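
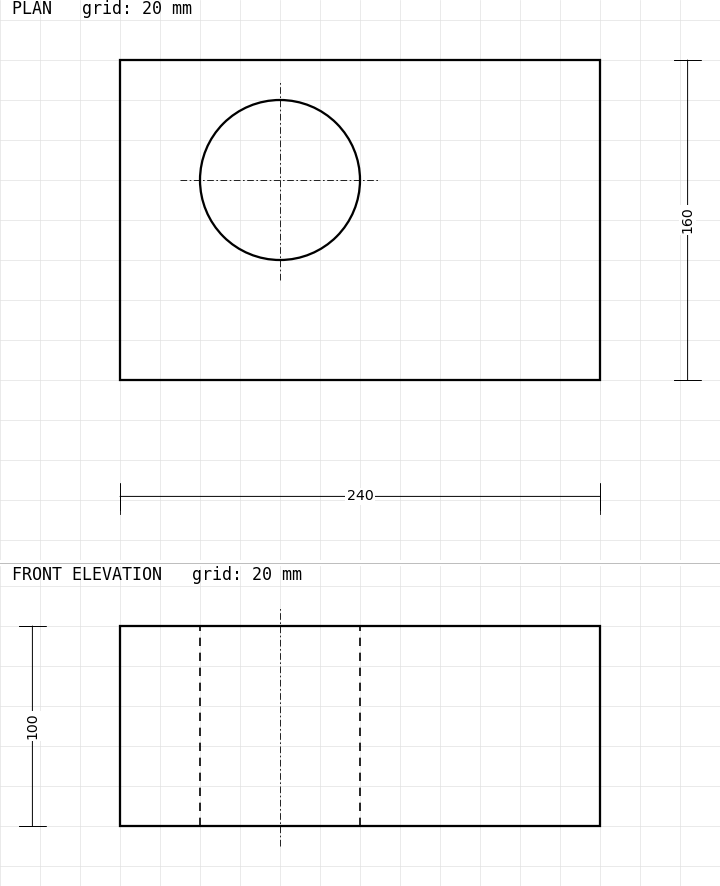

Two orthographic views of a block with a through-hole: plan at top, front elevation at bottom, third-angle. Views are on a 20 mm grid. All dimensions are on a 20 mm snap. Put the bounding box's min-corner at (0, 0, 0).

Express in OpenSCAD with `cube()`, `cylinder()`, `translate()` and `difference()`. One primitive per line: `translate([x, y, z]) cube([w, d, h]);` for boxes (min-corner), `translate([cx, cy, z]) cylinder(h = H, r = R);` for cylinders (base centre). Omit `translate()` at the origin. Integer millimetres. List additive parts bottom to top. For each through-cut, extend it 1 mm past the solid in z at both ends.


difference() {
  cube([240, 160, 100]);
  translate([80, 100, -1]) cylinder(h = 102, r = 40);
}


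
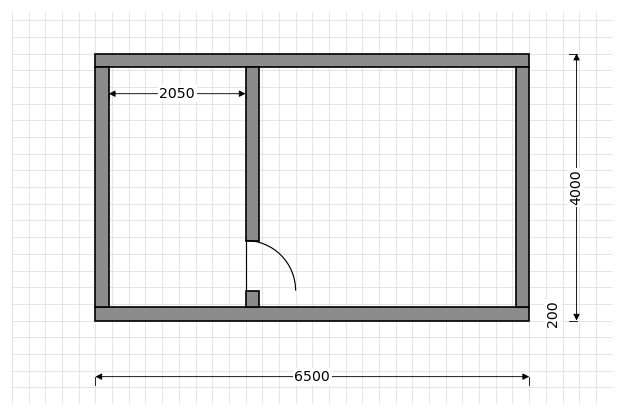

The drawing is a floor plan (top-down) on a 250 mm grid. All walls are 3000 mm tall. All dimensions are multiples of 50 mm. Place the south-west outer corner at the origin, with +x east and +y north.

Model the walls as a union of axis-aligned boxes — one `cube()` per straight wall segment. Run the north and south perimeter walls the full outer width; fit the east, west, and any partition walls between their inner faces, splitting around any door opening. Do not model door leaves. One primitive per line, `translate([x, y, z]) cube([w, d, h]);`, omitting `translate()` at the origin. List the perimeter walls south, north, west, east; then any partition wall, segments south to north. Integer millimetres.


cube([6500, 200, 3000]);
translate([0, 3800, 0]) cube([6500, 200, 3000]);
translate([0, 200, 0]) cube([200, 3600, 3000]);
translate([6300, 200, 0]) cube([200, 3600, 3000]);
translate([2250, 200, 0]) cube([200, 250, 3000]);
translate([2250, 1200, 0]) cube([200, 2600, 3000]);


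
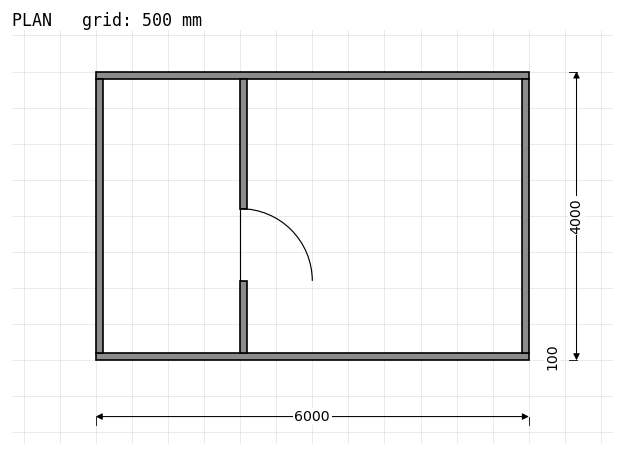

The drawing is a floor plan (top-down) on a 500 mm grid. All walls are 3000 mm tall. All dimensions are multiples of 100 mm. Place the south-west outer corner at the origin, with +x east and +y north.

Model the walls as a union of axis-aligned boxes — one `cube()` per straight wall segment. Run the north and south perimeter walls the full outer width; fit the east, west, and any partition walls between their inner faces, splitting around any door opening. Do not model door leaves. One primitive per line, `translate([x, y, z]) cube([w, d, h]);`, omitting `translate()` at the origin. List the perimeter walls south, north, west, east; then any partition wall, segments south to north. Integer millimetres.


cube([6000, 100, 3000]);
translate([0, 3900, 0]) cube([6000, 100, 3000]);
translate([0, 100, 0]) cube([100, 3800, 3000]);
translate([5900, 100, 0]) cube([100, 3800, 3000]);
translate([2000, 100, 0]) cube([100, 1000, 3000]);
translate([2000, 2100, 0]) cube([100, 1800, 3000]);


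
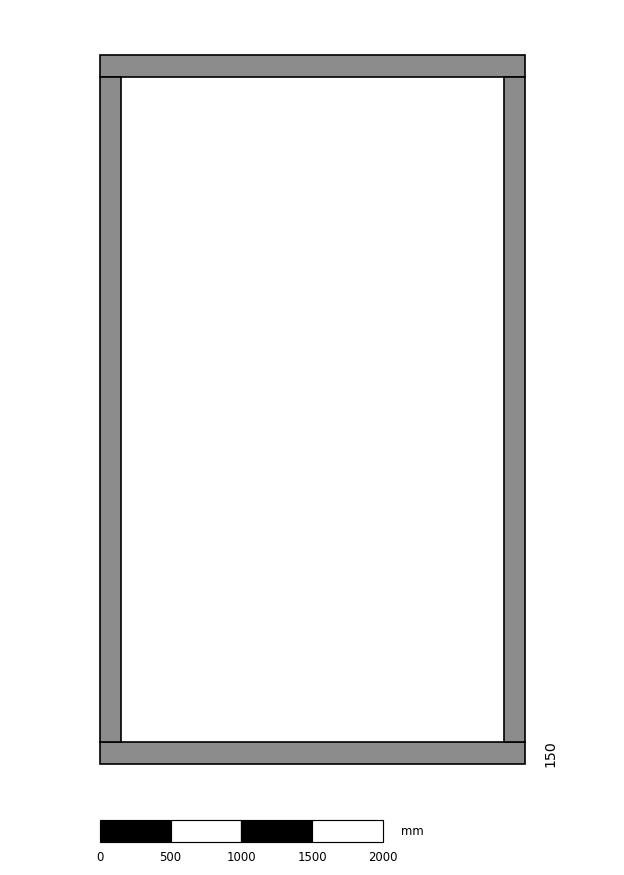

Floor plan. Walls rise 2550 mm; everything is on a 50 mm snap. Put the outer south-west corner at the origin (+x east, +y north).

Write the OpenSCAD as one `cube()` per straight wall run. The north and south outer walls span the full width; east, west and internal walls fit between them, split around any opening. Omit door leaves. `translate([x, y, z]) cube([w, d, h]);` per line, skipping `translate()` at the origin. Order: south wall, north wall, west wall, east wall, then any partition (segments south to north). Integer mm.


cube([3000, 150, 2550]);
translate([0, 4850, 0]) cube([3000, 150, 2550]);
translate([0, 150, 0]) cube([150, 4700, 2550]);
translate([2850, 150, 0]) cube([150, 4700, 2550]);


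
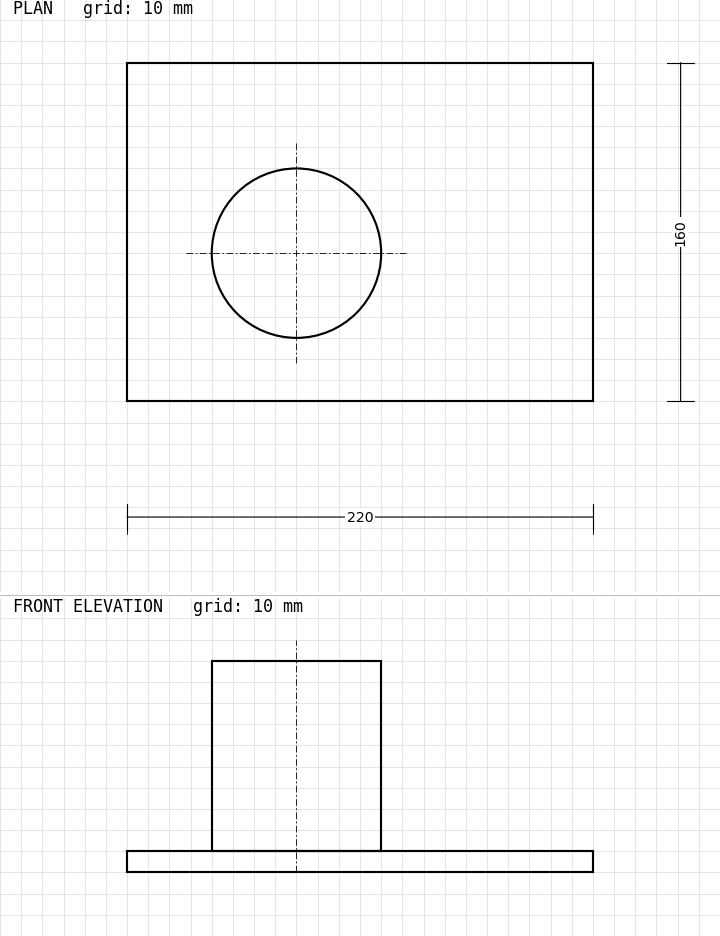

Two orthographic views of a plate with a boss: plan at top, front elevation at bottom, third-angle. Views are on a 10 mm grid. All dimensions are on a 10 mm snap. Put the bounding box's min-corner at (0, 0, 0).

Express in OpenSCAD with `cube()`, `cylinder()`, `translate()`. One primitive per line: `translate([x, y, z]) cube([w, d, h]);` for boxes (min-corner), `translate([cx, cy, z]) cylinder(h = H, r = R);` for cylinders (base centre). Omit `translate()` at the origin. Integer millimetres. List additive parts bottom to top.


cube([220, 160, 10]);
translate([80, 70, 10]) cylinder(h = 90, r = 40);


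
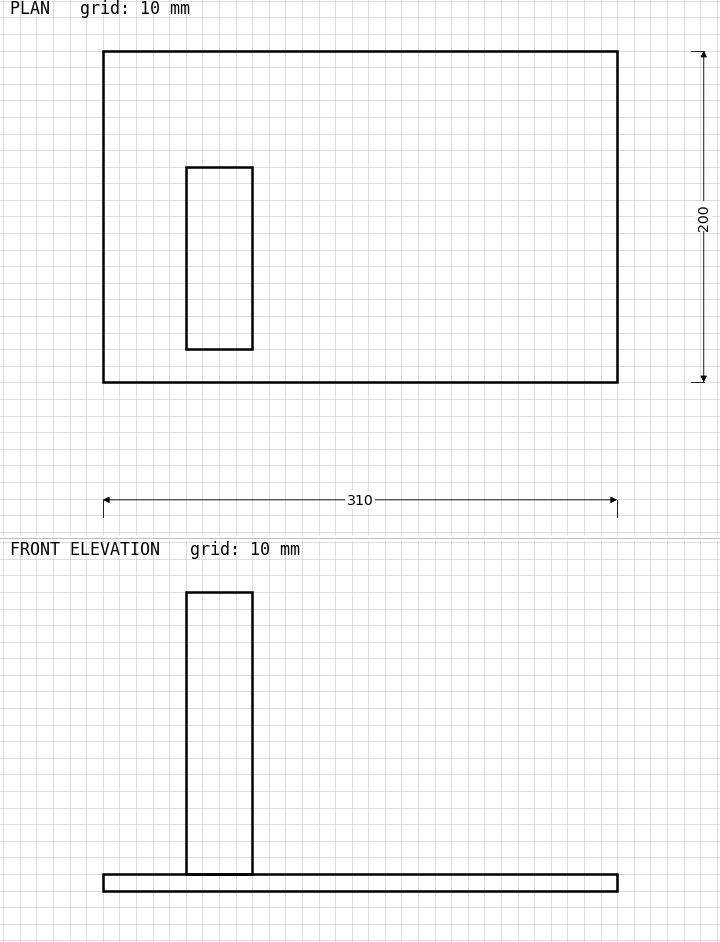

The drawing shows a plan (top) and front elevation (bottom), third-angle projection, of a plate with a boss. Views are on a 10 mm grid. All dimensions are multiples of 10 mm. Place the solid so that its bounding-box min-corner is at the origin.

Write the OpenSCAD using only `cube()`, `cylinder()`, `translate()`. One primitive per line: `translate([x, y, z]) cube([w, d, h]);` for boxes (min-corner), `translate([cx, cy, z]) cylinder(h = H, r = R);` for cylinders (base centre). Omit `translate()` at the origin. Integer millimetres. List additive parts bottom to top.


cube([310, 200, 10]);
translate([50, 20, 10]) cube([40, 110, 170]);


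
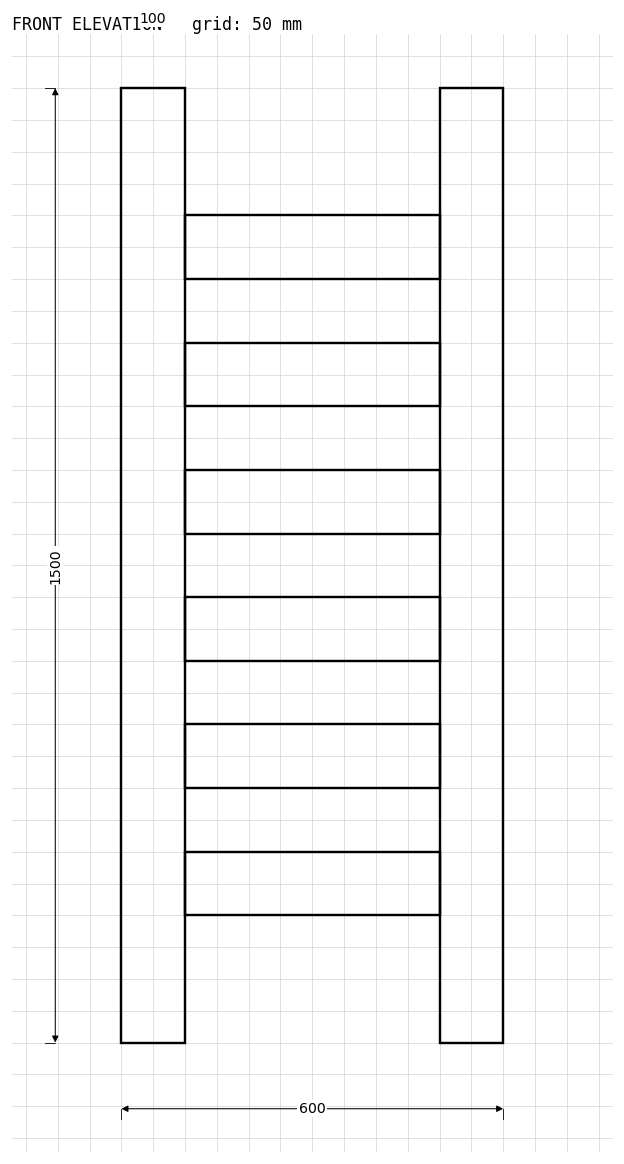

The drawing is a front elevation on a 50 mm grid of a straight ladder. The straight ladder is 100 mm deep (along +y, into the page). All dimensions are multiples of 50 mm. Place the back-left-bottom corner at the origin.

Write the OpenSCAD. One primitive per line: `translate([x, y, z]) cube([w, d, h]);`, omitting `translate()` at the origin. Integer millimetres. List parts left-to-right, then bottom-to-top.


cube([100, 100, 1500]);
translate([100, 0, 200]) cube([400, 100, 100]);
translate([100, 0, 400]) cube([400, 100, 100]);
translate([100, 0, 600]) cube([400, 100, 100]);
translate([100, 0, 800]) cube([400, 100, 100]);
translate([100, 0, 1000]) cube([400, 100, 100]);
translate([100, 0, 1200]) cube([400, 100, 100]);
translate([500, 0, 0]) cube([100, 100, 1500]);


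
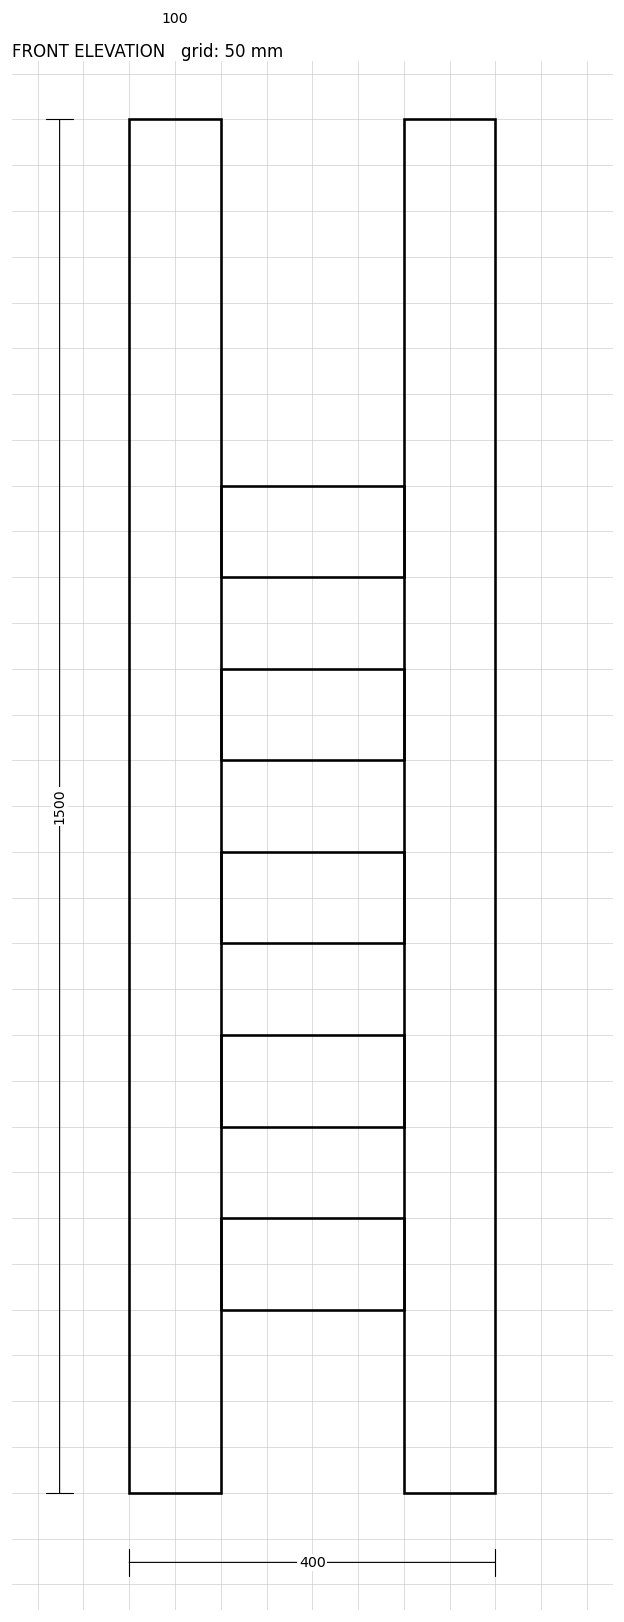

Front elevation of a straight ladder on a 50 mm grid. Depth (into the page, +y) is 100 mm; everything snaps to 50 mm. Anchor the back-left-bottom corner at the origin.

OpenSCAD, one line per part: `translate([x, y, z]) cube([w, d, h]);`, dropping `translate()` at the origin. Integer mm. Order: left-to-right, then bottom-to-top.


cube([100, 100, 1500]);
translate([100, 0, 200]) cube([200, 100, 100]);
translate([100, 0, 400]) cube([200, 100, 100]);
translate([100, 0, 600]) cube([200, 100, 100]);
translate([100, 0, 800]) cube([200, 100, 100]);
translate([100, 0, 1000]) cube([200, 100, 100]);
translate([300, 0, 0]) cube([100, 100, 1500]);


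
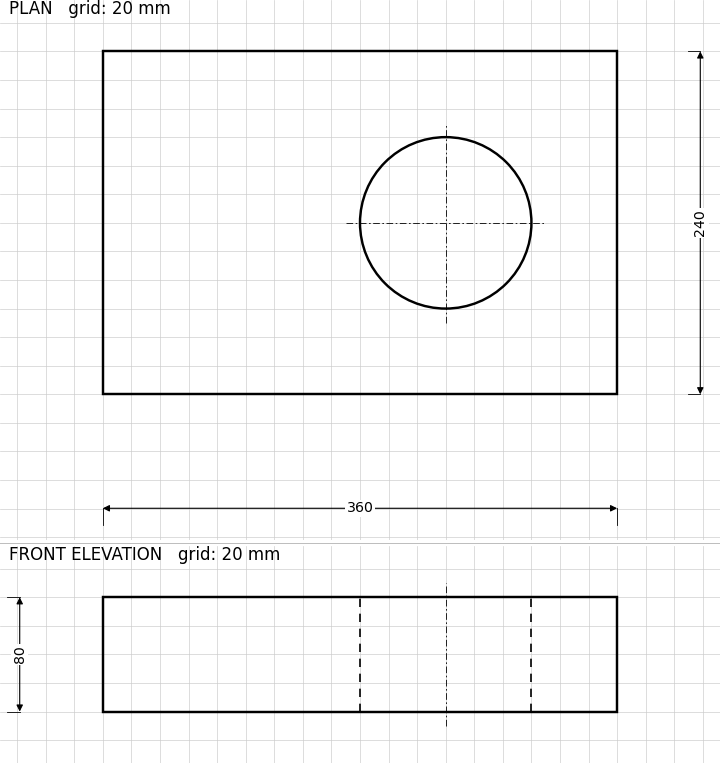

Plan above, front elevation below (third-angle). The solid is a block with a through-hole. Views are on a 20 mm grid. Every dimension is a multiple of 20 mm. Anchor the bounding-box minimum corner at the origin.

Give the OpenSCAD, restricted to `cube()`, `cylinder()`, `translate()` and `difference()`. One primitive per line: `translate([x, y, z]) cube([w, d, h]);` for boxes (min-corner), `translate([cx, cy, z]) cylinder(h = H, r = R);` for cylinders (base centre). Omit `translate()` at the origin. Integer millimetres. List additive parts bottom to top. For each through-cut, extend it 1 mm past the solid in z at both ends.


difference() {
  cube([360, 240, 80]);
  translate([240, 120, -1]) cylinder(h = 82, r = 60);
}


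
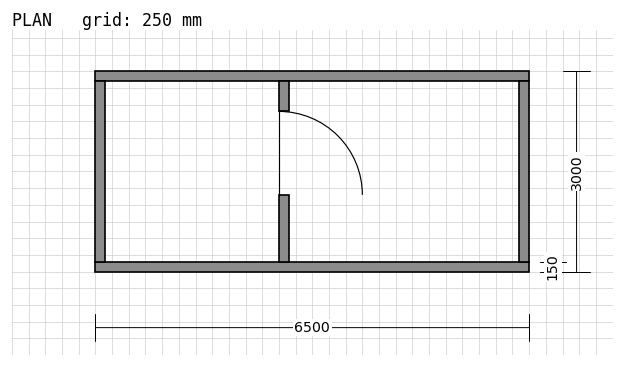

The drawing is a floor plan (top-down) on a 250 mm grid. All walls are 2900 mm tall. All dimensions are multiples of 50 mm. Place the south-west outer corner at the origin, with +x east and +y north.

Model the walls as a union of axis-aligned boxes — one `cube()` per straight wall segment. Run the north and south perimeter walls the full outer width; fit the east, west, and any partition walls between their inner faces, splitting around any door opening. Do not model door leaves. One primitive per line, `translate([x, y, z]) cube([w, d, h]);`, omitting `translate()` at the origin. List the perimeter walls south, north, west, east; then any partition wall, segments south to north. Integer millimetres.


cube([6500, 150, 2900]);
translate([0, 2850, 0]) cube([6500, 150, 2900]);
translate([0, 150, 0]) cube([150, 2700, 2900]);
translate([6350, 150, 0]) cube([150, 2700, 2900]);
translate([2750, 150, 0]) cube([150, 1000, 2900]);
translate([2750, 2400, 0]) cube([150, 450, 2900]);


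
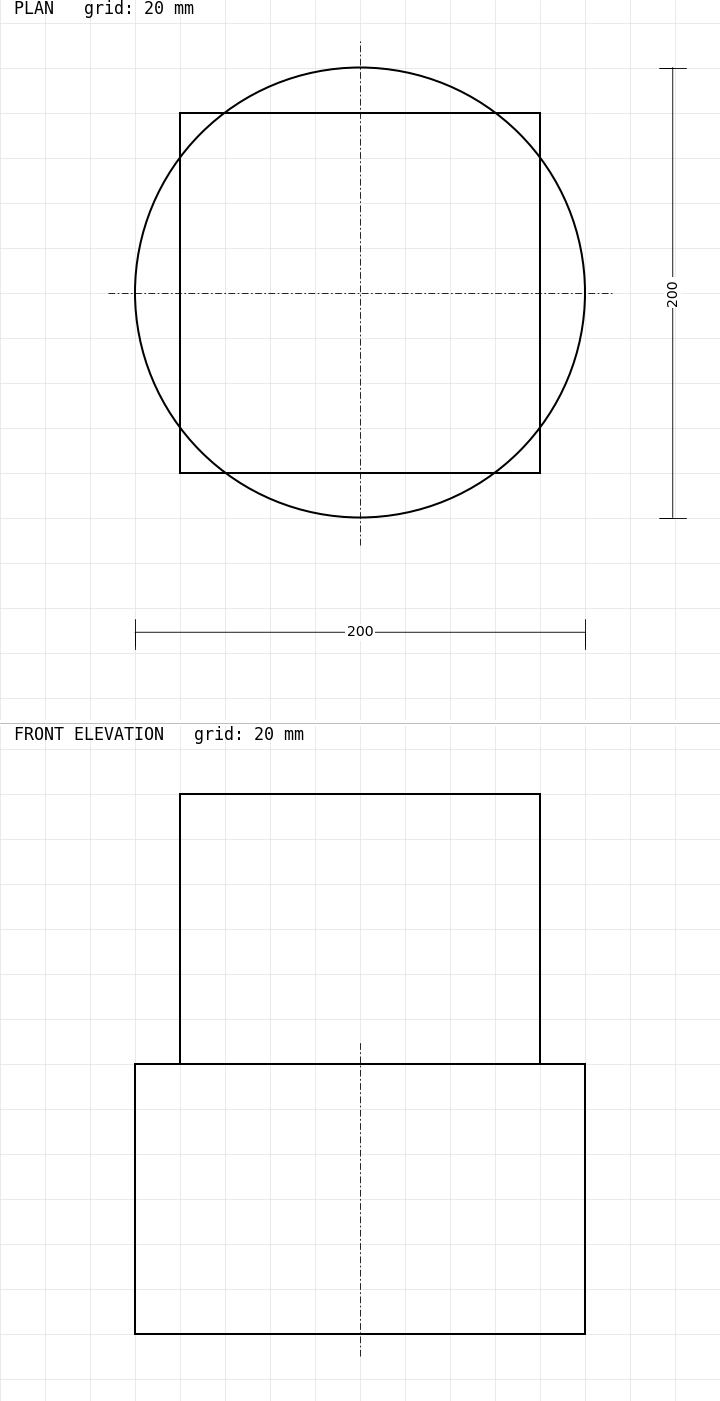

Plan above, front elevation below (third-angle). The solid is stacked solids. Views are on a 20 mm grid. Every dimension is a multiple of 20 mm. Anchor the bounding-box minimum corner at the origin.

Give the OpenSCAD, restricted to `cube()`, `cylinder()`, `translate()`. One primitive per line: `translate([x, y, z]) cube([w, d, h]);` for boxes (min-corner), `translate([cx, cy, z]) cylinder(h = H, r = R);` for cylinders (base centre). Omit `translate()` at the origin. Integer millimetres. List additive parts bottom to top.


translate([100, 100, 0]) cylinder(h = 120, r = 100);
translate([20, 20, 120]) cube([160, 160, 120]);


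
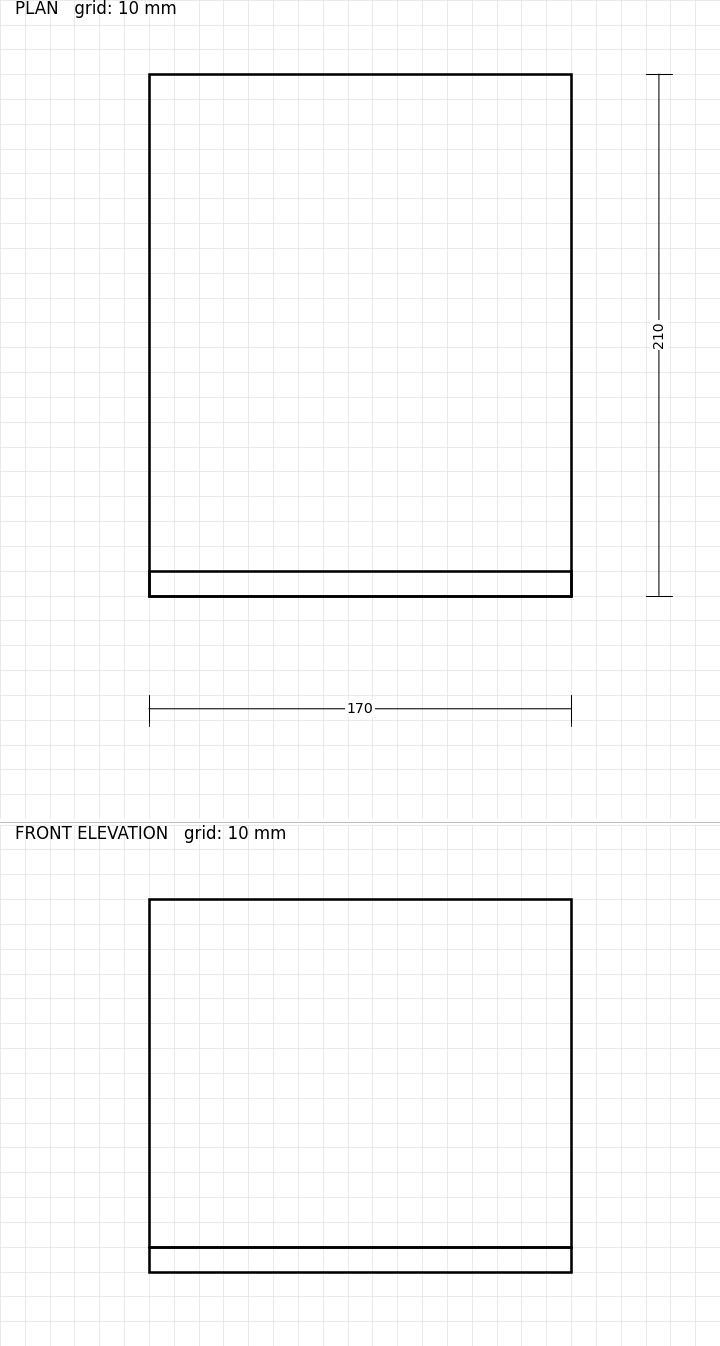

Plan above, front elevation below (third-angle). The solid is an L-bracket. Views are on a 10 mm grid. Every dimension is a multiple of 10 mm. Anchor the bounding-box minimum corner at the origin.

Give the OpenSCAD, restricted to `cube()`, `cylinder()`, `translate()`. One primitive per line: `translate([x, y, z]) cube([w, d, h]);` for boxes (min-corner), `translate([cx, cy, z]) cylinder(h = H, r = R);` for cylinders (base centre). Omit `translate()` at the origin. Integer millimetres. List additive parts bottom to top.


cube([170, 210, 10]);
translate([0, 0, 10]) cube([170, 10, 140]);


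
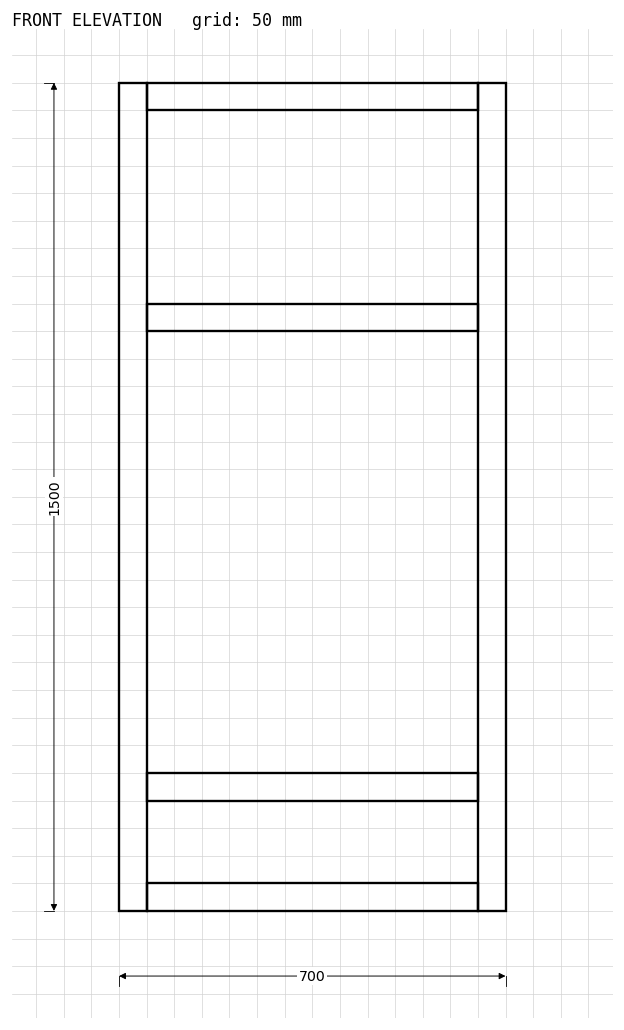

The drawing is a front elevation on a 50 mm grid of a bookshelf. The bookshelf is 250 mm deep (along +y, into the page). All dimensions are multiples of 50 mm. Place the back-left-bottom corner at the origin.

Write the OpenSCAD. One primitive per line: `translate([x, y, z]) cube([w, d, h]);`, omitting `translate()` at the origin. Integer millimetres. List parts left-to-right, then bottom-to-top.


cube([50, 250, 1500]);
translate([50, 0, 0]) cube([600, 250, 50]);
translate([50, 0, 200]) cube([600, 250, 50]);
translate([50, 0, 1050]) cube([600, 250, 50]);
translate([50, 0, 1450]) cube([600, 250, 50]);
translate([650, 0, 0]) cube([50, 250, 1500]);


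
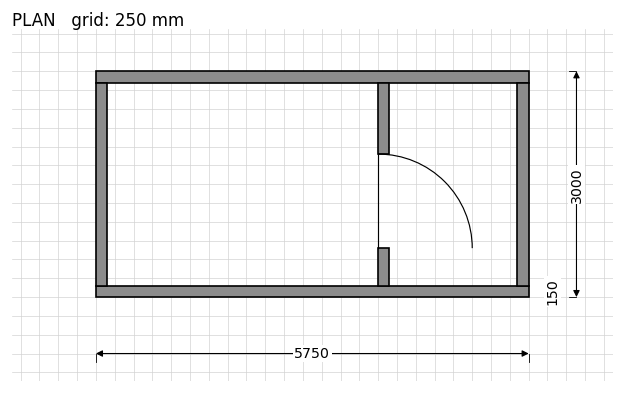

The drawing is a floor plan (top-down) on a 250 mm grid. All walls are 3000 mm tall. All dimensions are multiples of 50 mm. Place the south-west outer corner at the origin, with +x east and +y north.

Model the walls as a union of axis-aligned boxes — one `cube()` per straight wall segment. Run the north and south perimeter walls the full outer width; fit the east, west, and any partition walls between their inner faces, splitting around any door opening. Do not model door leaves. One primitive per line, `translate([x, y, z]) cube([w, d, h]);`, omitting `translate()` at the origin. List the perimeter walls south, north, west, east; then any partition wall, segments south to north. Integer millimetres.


cube([5750, 150, 3000]);
translate([0, 2850, 0]) cube([5750, 150, 3000]);
translate([0, 150, 0]) cube([150, 2700, 3000]);
translate([5600, 150, 0]) cube([150, 2700, 3000]);
translate([3750, 150, 0]) cube([150, 500, 3000]);
translate([3750, 1900, 0]) cube([150, 950, 3000]);


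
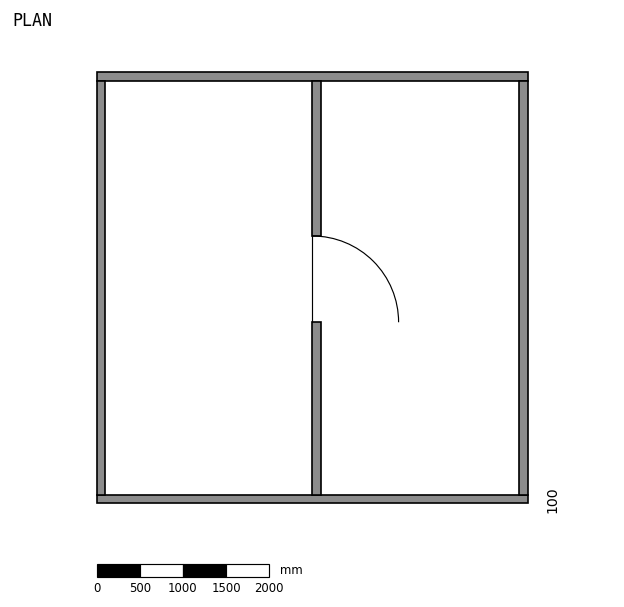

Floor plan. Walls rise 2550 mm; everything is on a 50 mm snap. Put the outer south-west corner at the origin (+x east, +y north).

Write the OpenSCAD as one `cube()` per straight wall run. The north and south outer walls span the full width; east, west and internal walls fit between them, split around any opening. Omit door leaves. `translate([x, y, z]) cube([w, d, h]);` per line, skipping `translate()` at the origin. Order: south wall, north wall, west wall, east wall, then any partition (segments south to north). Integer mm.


cube([5000, 100, 2550]);
translate([0, 4900, 0]) cube([5000, 100, 2550]);
translate([0, 100, 0]) cube([100, 4800, 2550]);
translate([4900, 100, 0]) cube([100, 4800, 2550]);
translate([2500, 100, 0]) cube([100, 2000, 2550]);
translate([2500, 3100, 0]) cube([100, 1800, 2550]);


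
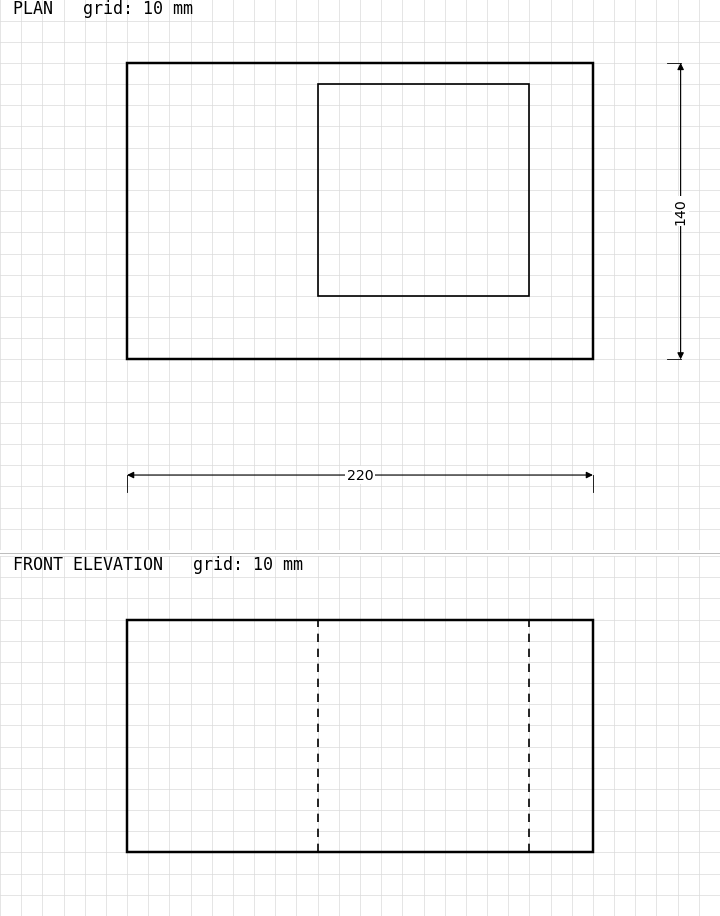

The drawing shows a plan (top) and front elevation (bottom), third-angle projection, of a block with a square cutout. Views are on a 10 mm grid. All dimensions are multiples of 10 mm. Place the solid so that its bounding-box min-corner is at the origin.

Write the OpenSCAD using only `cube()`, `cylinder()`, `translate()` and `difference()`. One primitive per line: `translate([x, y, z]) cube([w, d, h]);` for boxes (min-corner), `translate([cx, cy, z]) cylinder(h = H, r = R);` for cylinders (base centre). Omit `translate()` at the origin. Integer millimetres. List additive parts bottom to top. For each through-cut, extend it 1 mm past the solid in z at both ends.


difference() {
  cube([220, 140, 110]);
  translate([90, 30, -1]) cube([100, 100, 112]);
}


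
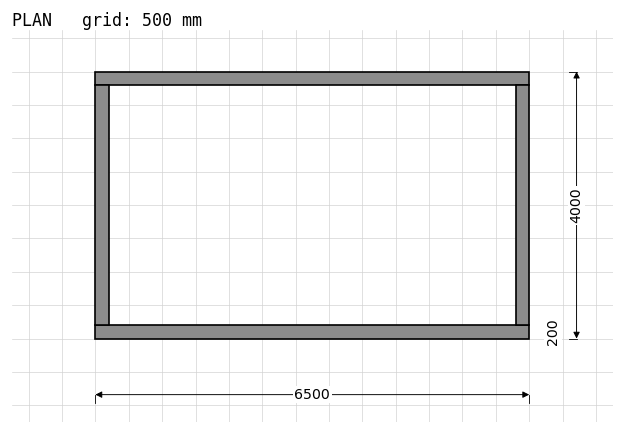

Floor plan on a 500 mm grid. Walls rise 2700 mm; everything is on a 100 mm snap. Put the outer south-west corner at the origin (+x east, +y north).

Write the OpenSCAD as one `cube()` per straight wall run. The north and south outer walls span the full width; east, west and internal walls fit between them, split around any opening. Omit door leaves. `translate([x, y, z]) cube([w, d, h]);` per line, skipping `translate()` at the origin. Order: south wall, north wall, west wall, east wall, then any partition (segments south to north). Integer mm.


cube([6500, 200, 2700]);
translate([0, 3800, 0]) cube([6500, 200, 2700]);
translate([0, 200, 0]) cube([200, 3600, 2700]);
translate([6300, 200, 0]) cube([200, 3600, 2700]);


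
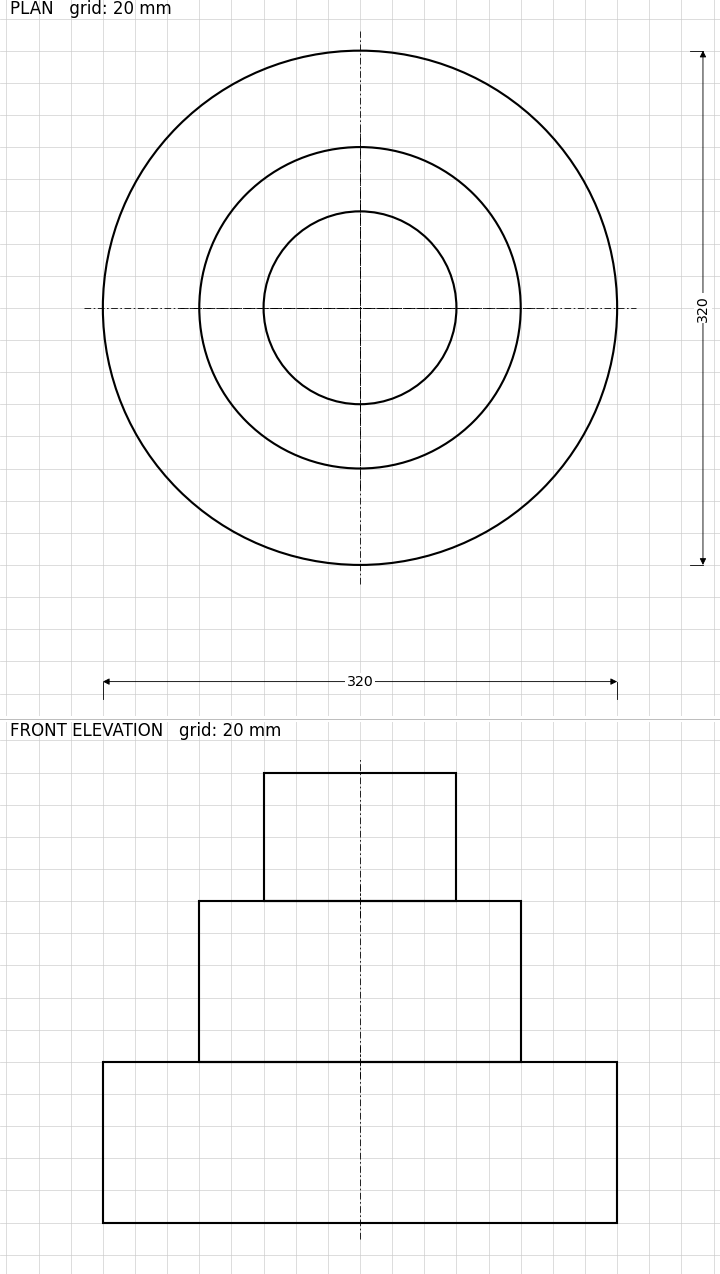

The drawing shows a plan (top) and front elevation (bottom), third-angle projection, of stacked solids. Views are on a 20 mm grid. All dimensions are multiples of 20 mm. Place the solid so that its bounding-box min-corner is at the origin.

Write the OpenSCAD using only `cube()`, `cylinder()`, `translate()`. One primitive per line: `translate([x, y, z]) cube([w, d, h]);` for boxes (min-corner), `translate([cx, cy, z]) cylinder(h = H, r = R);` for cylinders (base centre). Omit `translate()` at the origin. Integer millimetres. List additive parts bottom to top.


translate([160, 160, 0]) cylinder(h = 100, r = 160);
translate([160, 160, 100]) cylinder(h = 100, r = 100);
translate([160, 160, 200]) cylinder(h = 80, r = 60);


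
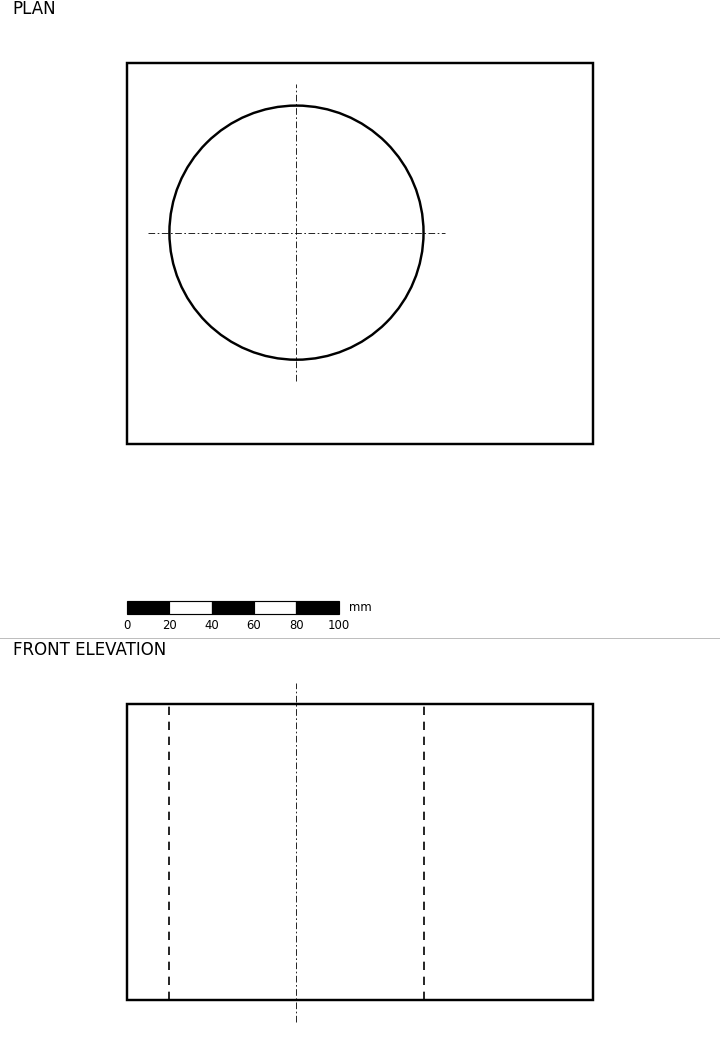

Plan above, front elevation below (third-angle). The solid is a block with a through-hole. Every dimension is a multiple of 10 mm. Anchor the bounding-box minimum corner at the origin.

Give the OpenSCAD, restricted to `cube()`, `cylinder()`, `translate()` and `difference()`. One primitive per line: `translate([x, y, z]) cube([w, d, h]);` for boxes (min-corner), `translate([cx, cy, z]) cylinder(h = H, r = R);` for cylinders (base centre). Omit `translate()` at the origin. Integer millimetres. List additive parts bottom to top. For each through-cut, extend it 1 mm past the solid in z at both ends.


difference() {
  cube([220, 180, 140]);
  translate([80, 100, -1]) cylinder(h = 142, r = 60);
}


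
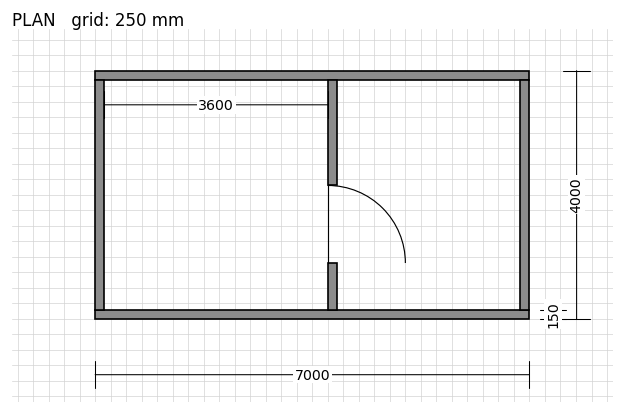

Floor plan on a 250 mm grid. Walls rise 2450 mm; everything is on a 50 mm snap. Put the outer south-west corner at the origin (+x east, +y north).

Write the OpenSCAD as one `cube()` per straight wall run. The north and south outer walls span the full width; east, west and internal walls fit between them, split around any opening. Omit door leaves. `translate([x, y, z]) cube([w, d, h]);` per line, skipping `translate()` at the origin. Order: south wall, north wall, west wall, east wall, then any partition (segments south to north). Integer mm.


cube([7000, 150, 2450]);
translate([0, 3850, 0]) cube([7000, 150, 2450]);
translate([0, 150, 0]) cube([150, 3700, 2450]);
translate([6850, 150, 0]) cube([150, 3700, 2450]);
translate([3750, 150, 0]) cube([150, 750, 2450]);
translate([3750, 2150, 0]) cube([150, 1700, 2450]);


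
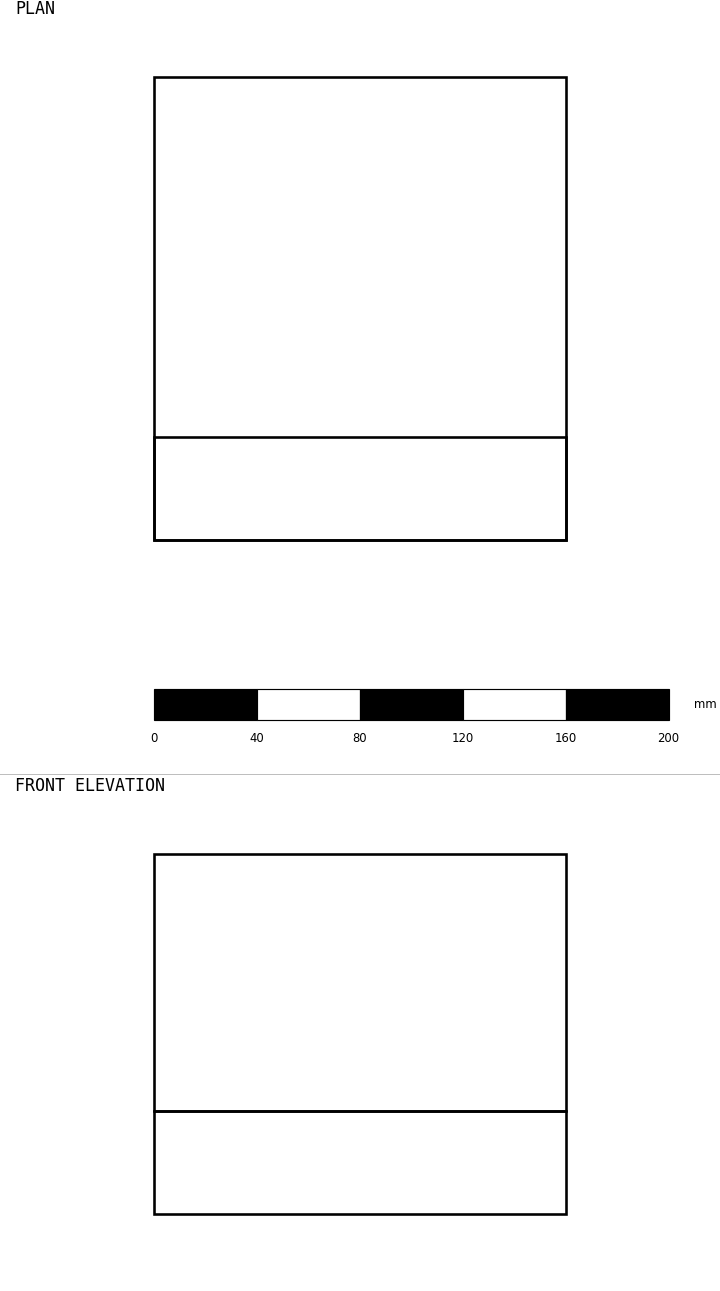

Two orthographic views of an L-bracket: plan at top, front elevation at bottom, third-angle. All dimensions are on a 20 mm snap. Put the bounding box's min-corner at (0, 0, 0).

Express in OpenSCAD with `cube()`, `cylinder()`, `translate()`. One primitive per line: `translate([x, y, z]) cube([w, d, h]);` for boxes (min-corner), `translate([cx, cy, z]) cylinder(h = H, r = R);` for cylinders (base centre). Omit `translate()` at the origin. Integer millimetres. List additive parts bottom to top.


cube([160, 180, 40]);
translate([0, 0, 40]) cube([160, 40, 100]);


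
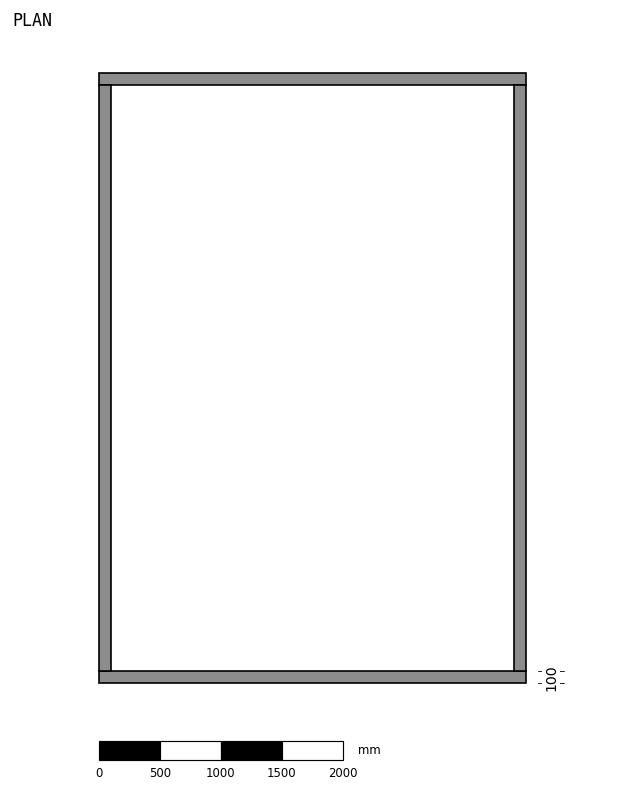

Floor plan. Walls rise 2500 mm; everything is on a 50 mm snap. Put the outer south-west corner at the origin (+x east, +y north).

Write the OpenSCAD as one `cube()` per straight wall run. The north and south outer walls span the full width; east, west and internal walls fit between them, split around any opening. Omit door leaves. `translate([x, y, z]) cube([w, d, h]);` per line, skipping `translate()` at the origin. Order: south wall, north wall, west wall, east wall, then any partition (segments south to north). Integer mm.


cube([3500, 100, 2500]);
translate([0, 4900, 0]) cube([3500, 100, 2500]);
translate([0, 100, 0]) cube([100, 4800, 2500]);
translate([3400, 100, 0]) cube([100, 4800, 2500]);


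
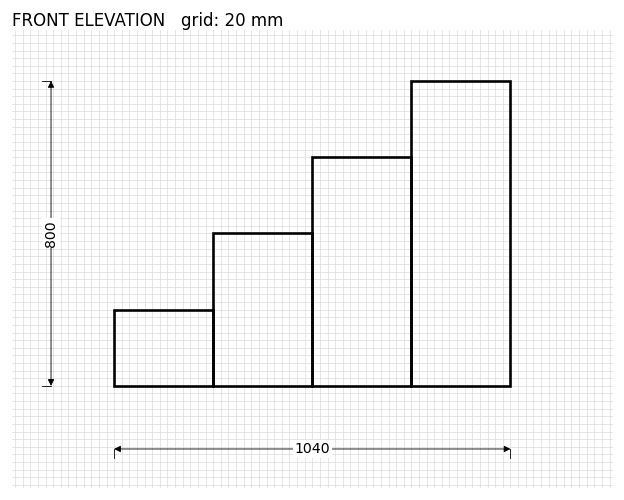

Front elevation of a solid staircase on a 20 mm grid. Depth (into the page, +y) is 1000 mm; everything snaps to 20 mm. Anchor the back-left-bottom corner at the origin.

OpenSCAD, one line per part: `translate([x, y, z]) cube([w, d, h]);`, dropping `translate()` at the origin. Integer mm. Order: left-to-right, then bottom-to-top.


cube([260, 1000, 200]);
translate([260, 0, 0]) cube([260, 1000, 400]);
translate([520, 0, 0]) cube([260, 1000, 600]);
translate([780, 0, 0]) cube([260, 1000, 800]);


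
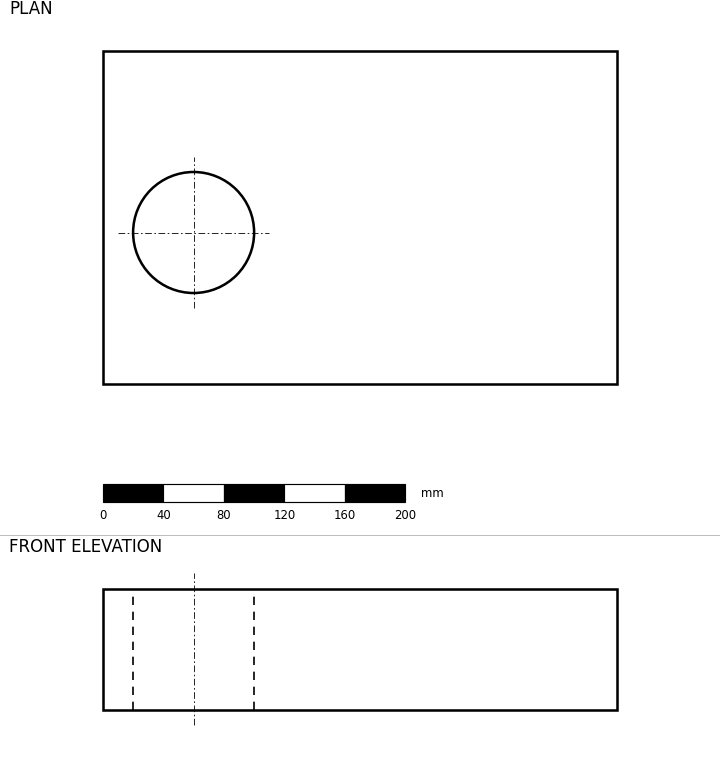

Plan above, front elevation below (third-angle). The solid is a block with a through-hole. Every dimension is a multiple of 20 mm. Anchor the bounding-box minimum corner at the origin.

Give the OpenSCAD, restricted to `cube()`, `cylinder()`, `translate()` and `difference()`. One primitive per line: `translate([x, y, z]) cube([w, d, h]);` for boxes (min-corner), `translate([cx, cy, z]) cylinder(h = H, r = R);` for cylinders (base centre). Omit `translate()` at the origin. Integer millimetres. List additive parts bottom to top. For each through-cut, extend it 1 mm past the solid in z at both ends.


difference() {
  cube([340, 220, 80]);
  translate([60, 100, -1]) cylinder(h = 82, r = 40);
}


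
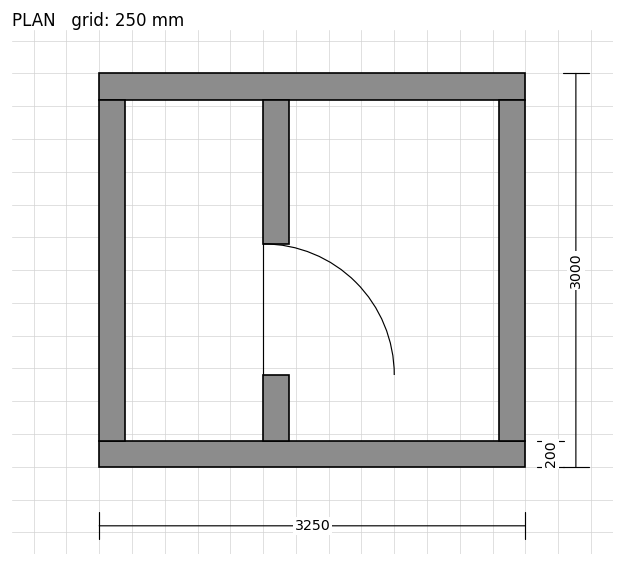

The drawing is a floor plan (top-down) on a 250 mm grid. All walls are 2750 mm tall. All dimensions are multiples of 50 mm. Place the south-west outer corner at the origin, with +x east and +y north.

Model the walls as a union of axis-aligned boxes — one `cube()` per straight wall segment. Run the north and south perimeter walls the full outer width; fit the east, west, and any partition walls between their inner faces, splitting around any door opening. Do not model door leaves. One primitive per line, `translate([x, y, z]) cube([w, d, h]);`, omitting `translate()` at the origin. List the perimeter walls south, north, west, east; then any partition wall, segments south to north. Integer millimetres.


cube([3250, 200, 2750]);
translate([0, 2800, 0]) cube([3250, 200, 2750]);
translate([0, 200, 0]) cube([200, 2600, 2750]);
translate([3050, 200, 0]) cube([200, 2600, 2750]);
translate([1250, 200, 0]) cube([200, 500, 2750]);
translate([1250, 1700, 0]) cube([200, 1100, 2750]);


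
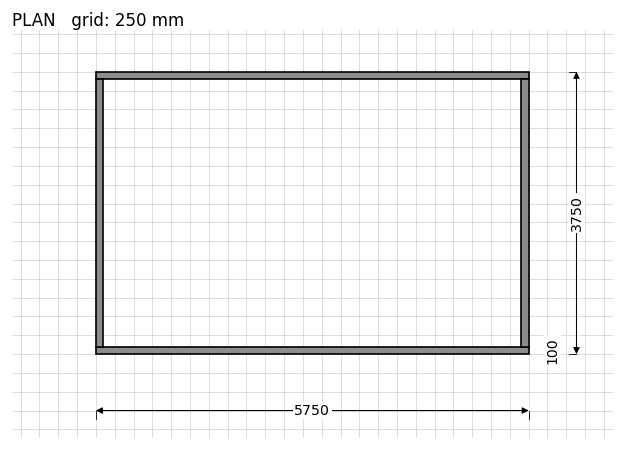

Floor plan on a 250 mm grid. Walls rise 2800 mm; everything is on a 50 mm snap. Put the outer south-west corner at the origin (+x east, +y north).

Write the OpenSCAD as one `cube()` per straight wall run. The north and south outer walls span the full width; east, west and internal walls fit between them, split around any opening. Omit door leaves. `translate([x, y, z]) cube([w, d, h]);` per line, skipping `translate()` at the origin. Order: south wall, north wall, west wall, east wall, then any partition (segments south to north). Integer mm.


cube([5750, 100, 2800]);
translate([0, 3650, 0]) cube([5750, 100, 2800]);
translate([0, 100, 0]) cube([100, 3550, 2800]);
translate([5650, 100, 0]) cube([100, 3550, 2800]);


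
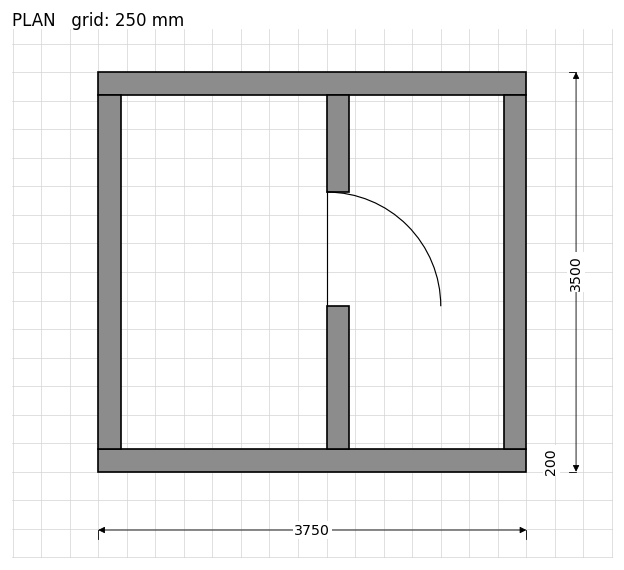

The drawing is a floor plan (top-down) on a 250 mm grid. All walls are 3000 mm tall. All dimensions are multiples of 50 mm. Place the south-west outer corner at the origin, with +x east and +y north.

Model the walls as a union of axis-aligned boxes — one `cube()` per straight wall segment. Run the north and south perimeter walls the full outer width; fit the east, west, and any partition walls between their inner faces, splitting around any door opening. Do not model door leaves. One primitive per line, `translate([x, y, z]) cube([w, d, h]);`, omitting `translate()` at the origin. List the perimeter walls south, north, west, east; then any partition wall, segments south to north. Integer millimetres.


cube([3750, 200, 3000]);
translate([0, 3300, 0]) cube([3750, 200, 3000]);
translate([0, 200, 0]) cube([200, 3100, 3000]);
translate([3550, 200, 0]) cube([200, 3100, 3000]);
translate([2000, 200, 0]) cube([200, 1250, 3000]);
translate([2000, 2450, 0]) cube([200, 850, 3000]);


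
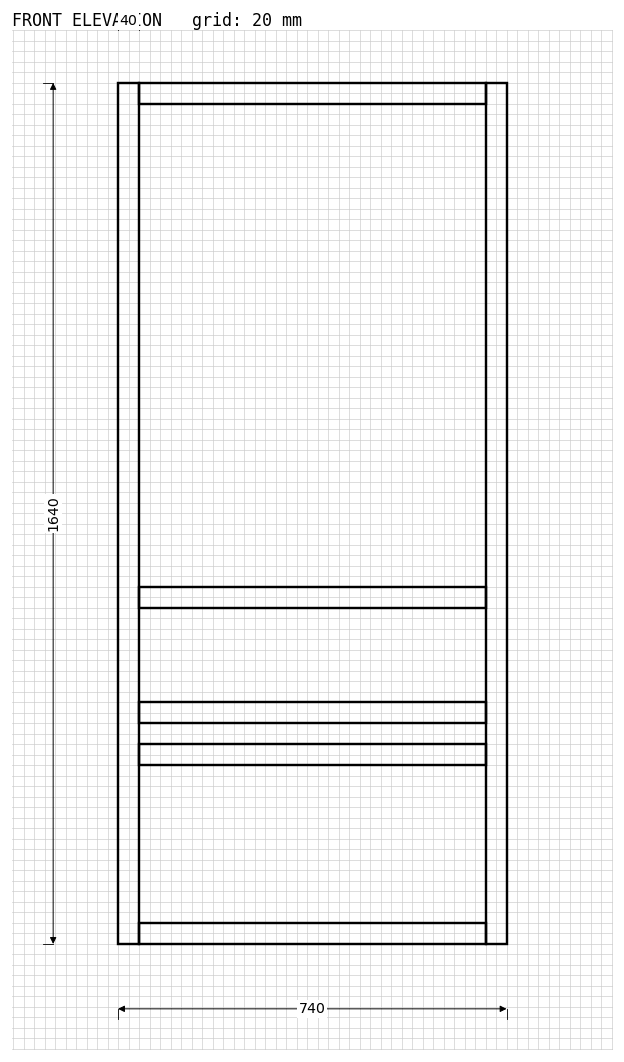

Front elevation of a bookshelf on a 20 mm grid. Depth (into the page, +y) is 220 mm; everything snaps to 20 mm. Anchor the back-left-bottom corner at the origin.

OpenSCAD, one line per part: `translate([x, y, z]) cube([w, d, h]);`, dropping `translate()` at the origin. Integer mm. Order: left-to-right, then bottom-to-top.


cube([40, 220, 1640]);
translate([40, 0, 0]) cube([660, 220, 40]);
translate([40, 0, 340]) cube([660, 220, 40]);
translate([40, 0, 420]) cube([660, 220, 40]);
translate([40, 0, 640]) cube([660, 220, 40]);
translate([40, 0, 1600]) cube([660, 220, 40]);
translate([700, 0, 0]) cube([40, 220, 1640]);


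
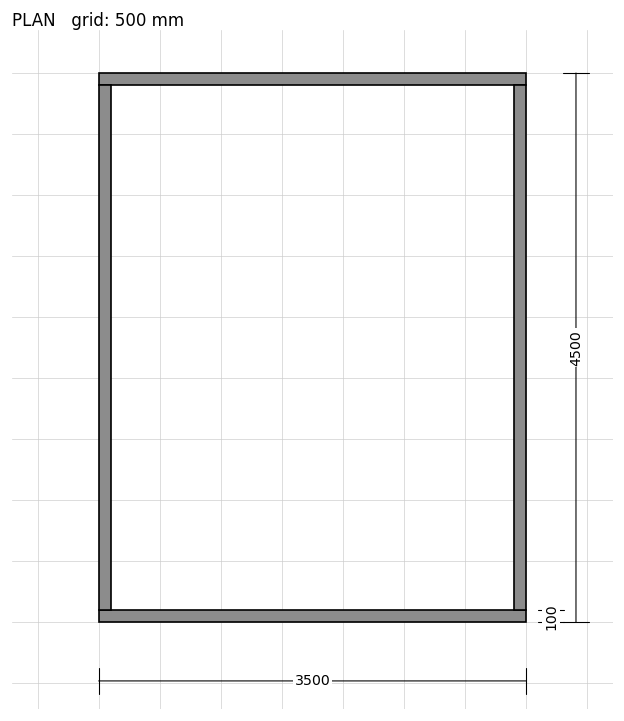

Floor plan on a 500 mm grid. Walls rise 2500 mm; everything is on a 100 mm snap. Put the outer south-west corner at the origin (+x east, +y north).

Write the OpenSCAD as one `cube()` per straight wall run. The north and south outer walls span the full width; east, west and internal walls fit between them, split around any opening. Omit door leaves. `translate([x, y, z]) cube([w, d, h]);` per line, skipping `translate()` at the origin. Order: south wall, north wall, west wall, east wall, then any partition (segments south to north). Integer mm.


cube([3500, 100, 2500]);
translate([0, 4400, 0]) cube([3500, 100, 2500]);
translate([0, 100, 0]) cube([100, 4300, 2500]);
translate([3400, 100, 0]) cube([100, 4300, 2500]);


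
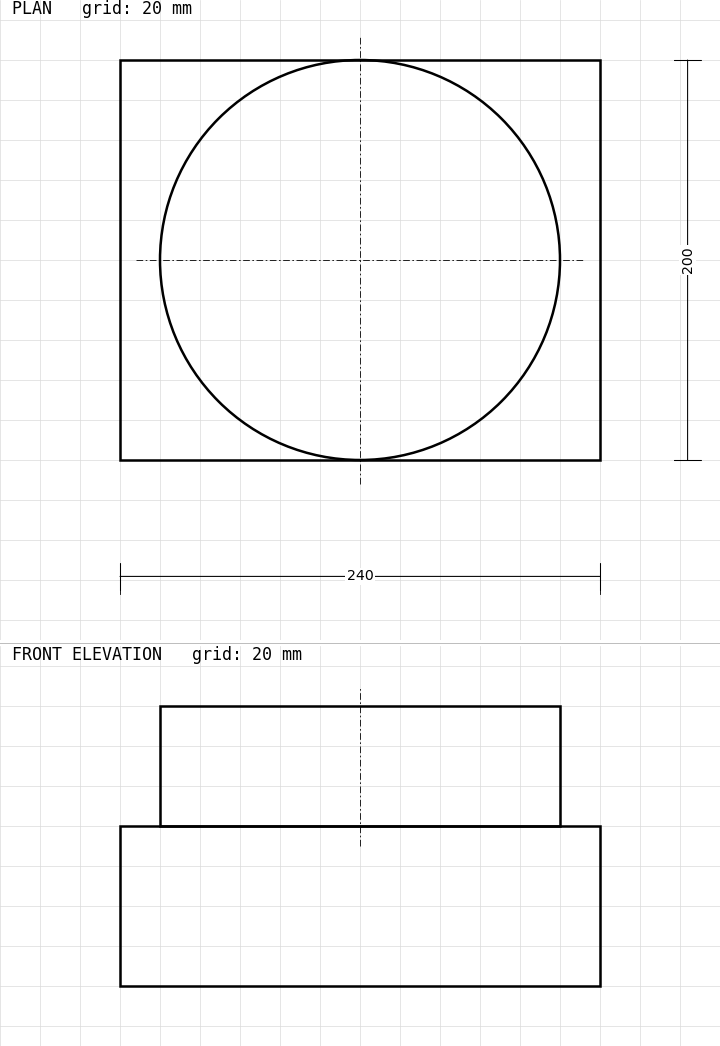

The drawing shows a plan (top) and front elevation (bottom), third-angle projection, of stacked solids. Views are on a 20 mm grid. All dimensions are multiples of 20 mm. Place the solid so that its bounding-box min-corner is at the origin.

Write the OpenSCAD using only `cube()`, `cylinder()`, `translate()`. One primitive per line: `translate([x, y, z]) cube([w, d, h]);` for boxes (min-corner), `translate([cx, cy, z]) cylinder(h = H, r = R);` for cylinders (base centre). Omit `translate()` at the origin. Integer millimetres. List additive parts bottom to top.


cube([240, 200, 80]);
translate([120, 100, 80]) cylinder(h = 60, r = 100);


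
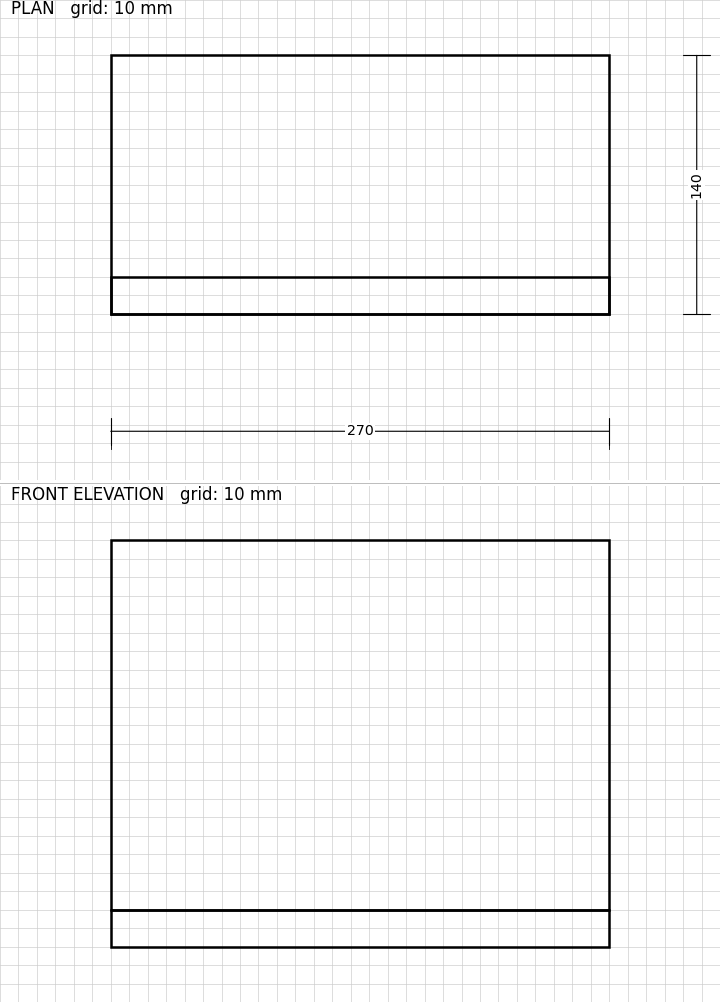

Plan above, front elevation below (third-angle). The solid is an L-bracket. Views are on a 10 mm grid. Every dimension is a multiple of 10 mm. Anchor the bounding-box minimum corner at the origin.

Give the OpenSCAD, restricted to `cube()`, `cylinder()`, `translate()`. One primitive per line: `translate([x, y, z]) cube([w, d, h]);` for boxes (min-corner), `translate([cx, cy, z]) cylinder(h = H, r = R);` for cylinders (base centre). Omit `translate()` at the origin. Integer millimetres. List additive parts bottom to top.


cube([270, 140, 20]);
translate([0, 0, 20]) cube([270, 20, 200]);


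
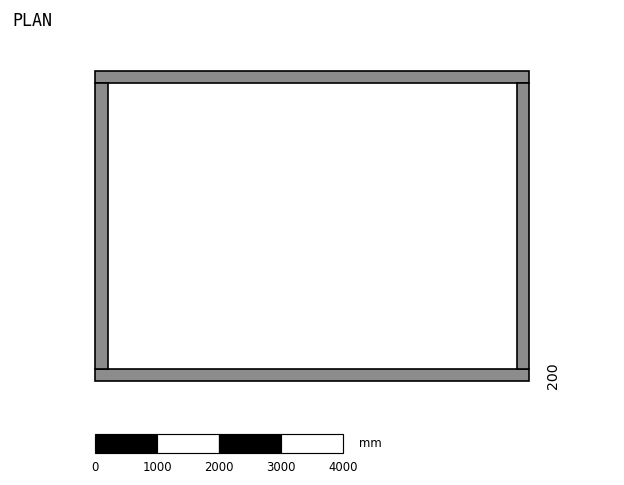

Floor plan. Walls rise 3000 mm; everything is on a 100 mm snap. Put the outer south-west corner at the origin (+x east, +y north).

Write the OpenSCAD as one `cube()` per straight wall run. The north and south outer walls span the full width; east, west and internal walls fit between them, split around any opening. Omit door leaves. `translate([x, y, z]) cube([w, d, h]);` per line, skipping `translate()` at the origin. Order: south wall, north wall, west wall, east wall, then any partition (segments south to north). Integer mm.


cube([7000, 200, 3000]);
translate([0, 4800, 0]) cube([7000, 200, 3000]);
translate([0, 200, 0]) cube([200, 4600, 3000]);
translate([6800, 200, 0]) cube([200, 4600, 3000]);


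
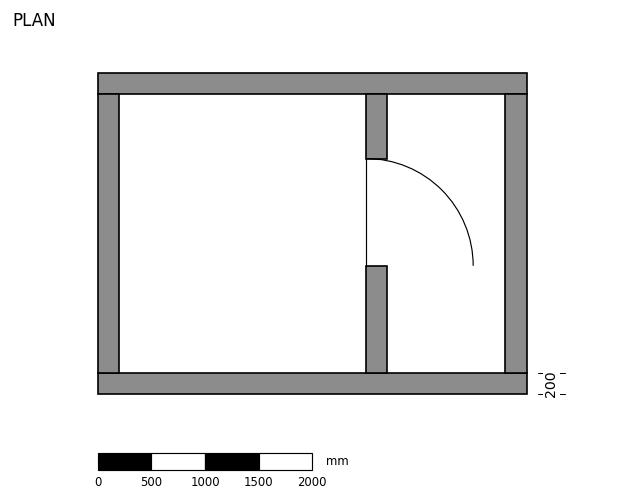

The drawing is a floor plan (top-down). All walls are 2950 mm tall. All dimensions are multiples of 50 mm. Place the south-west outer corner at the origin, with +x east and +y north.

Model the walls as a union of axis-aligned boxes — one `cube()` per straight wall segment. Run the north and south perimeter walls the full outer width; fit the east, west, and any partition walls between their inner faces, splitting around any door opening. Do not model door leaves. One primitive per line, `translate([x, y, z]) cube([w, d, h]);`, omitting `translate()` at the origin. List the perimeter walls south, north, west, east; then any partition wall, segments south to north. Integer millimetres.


cube([4000, 200, 2950]);
translate([0, 2800, 0]) cube([4000, 200, 2950]);
translate([0, 200, 0]) cube([200, 2600, 2950]);
translate([3800, 200, 0]) cube([200, 2600, 2950]);
translate([2500, 200, 0]) cube([200, 1000, 2950]);
translate([2500, 2200, 0]) cube([200, 600, 2950]);


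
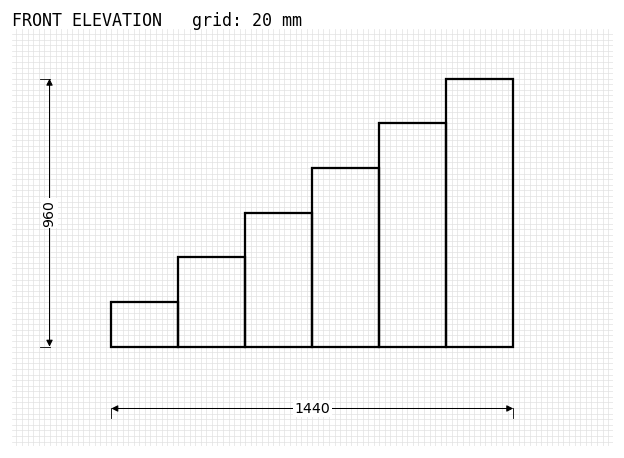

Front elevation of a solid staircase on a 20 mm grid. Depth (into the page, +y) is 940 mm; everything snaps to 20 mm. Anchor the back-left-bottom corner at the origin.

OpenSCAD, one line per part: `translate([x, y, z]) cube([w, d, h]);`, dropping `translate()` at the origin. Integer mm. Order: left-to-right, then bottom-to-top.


cube([240, 940, 160]);
translate([240, 0, 0]) cube([240, 940, 320]);
translate([480, 0, 0]) cube([240, 940, 480]);
translate([720, 0, 0]) cube([240, 940, 640]);
translate([960, 0, 0]) cube([240, 940, 800]);
translate([1200, 0, 0]) cube([240, 940, 960]);


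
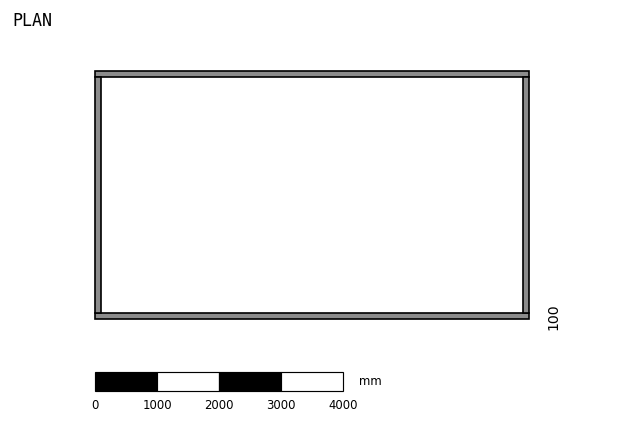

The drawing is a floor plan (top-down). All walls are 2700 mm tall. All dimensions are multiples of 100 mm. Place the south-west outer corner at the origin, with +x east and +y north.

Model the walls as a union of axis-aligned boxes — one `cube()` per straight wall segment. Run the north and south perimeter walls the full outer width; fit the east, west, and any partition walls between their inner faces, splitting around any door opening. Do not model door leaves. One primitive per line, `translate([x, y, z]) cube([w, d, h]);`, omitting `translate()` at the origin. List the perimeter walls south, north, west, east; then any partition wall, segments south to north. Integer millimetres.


cube([7000, 100, 2700]);
translate([0, 3900, 0]) cube([7000, 100, 2700]);
translate([0, 100, 0]) cube([100, 3800, 2700]);
translate([6900, 100, 0]) cube([100, 3800, 2700]);


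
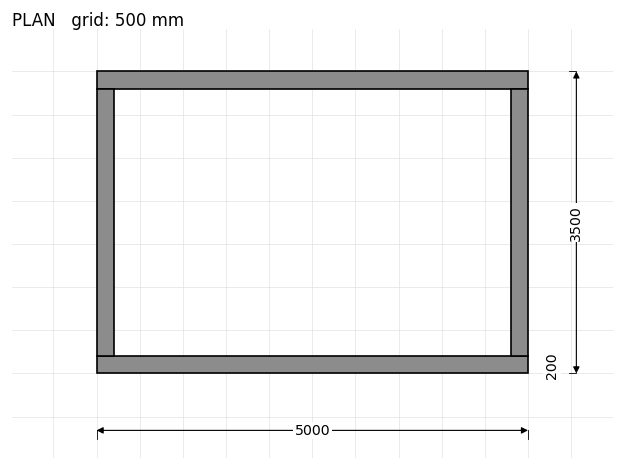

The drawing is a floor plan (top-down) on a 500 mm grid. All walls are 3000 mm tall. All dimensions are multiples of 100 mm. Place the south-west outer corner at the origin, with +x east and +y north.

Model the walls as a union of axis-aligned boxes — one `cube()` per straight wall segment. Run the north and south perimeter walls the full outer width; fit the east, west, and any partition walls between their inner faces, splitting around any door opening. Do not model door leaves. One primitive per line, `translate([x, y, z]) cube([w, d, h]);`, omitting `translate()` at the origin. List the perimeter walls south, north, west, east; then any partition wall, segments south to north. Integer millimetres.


cube([5000, 200, 3000]);
translate([0, 3300, 0]) cube([5000, 200, 3000]);
translate([0, 200, 0]) cube([200, 3100, 3000]);
translate([4800, 200, 0]) cube([200, 3100, 3000]);


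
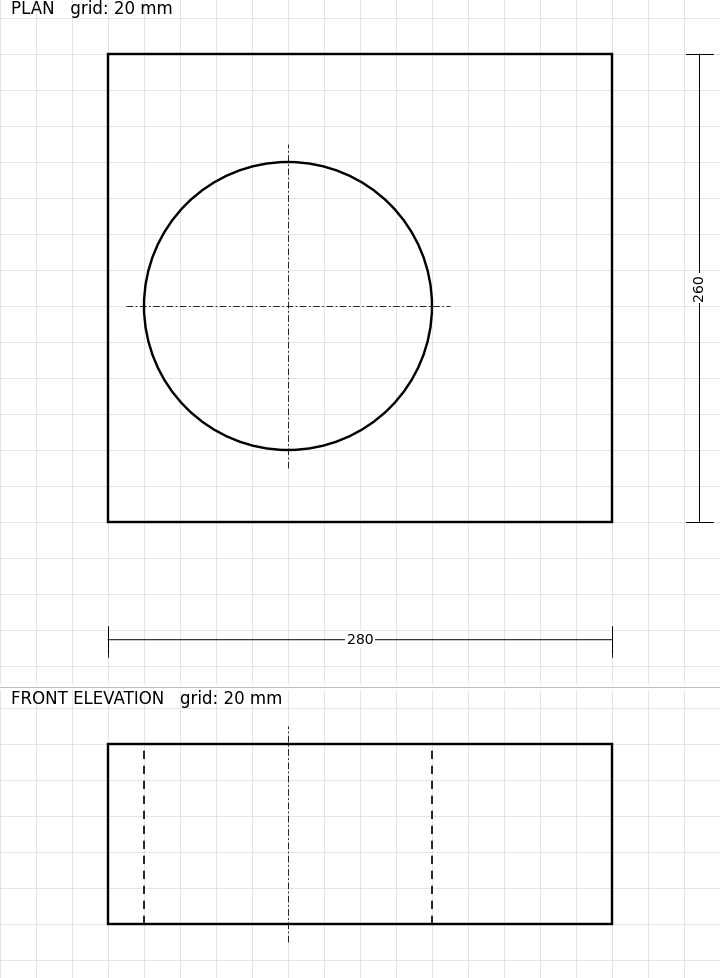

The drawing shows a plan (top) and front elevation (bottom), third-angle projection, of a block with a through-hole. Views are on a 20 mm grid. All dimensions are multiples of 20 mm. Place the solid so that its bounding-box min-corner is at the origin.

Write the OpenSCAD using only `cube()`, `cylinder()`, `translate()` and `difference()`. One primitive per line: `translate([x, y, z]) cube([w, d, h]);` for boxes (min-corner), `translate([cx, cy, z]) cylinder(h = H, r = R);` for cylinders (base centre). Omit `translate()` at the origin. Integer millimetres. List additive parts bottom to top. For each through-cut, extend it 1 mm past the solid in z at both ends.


difference() {
  cube([280, 260, 100]);
  translate([100, 120, -1]) cylinder(h = 102, r = 80);
}


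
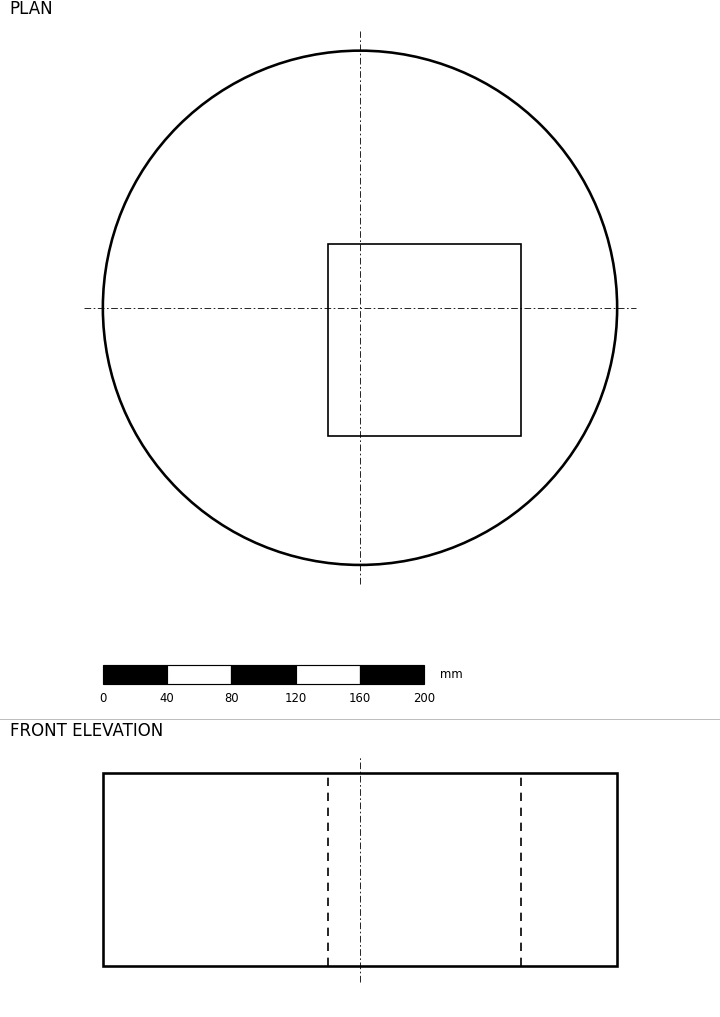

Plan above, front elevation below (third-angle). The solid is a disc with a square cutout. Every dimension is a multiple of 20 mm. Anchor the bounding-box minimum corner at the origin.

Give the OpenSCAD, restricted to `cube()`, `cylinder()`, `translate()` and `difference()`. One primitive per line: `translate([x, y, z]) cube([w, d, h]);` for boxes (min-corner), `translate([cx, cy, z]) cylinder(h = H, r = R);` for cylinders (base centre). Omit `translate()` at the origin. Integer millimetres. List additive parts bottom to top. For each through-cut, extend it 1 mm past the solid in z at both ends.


difference() {
  translate([160, 160, 0]) cylinder(h = 120, r = 160);
  translate([140, 80, -1]) cube([120, 120, 122]);
}


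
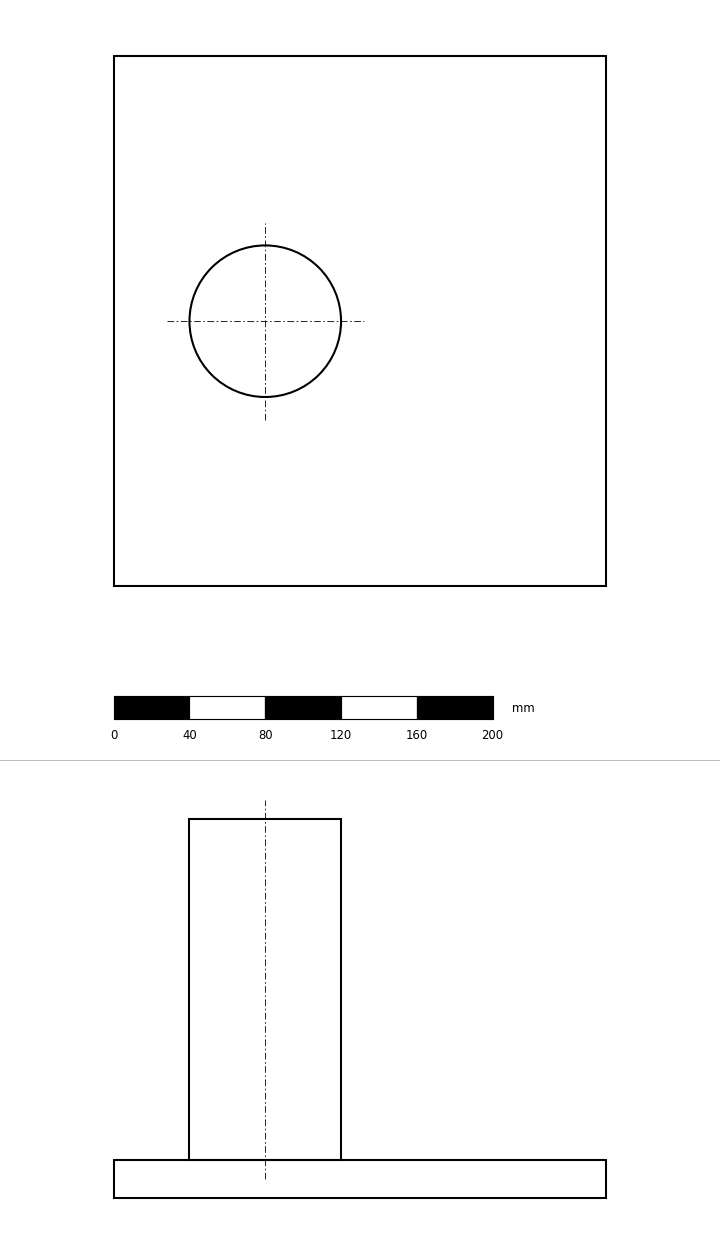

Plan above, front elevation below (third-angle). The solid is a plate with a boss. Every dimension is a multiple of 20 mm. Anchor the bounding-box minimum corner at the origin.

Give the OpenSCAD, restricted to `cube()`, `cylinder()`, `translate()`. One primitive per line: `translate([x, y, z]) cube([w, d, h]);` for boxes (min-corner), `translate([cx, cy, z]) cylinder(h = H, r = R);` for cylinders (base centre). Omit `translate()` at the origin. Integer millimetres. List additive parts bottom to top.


cube([260, 280, 20]);
translate([80, 140, 20]) cylinder(h = 180, r = 40);
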